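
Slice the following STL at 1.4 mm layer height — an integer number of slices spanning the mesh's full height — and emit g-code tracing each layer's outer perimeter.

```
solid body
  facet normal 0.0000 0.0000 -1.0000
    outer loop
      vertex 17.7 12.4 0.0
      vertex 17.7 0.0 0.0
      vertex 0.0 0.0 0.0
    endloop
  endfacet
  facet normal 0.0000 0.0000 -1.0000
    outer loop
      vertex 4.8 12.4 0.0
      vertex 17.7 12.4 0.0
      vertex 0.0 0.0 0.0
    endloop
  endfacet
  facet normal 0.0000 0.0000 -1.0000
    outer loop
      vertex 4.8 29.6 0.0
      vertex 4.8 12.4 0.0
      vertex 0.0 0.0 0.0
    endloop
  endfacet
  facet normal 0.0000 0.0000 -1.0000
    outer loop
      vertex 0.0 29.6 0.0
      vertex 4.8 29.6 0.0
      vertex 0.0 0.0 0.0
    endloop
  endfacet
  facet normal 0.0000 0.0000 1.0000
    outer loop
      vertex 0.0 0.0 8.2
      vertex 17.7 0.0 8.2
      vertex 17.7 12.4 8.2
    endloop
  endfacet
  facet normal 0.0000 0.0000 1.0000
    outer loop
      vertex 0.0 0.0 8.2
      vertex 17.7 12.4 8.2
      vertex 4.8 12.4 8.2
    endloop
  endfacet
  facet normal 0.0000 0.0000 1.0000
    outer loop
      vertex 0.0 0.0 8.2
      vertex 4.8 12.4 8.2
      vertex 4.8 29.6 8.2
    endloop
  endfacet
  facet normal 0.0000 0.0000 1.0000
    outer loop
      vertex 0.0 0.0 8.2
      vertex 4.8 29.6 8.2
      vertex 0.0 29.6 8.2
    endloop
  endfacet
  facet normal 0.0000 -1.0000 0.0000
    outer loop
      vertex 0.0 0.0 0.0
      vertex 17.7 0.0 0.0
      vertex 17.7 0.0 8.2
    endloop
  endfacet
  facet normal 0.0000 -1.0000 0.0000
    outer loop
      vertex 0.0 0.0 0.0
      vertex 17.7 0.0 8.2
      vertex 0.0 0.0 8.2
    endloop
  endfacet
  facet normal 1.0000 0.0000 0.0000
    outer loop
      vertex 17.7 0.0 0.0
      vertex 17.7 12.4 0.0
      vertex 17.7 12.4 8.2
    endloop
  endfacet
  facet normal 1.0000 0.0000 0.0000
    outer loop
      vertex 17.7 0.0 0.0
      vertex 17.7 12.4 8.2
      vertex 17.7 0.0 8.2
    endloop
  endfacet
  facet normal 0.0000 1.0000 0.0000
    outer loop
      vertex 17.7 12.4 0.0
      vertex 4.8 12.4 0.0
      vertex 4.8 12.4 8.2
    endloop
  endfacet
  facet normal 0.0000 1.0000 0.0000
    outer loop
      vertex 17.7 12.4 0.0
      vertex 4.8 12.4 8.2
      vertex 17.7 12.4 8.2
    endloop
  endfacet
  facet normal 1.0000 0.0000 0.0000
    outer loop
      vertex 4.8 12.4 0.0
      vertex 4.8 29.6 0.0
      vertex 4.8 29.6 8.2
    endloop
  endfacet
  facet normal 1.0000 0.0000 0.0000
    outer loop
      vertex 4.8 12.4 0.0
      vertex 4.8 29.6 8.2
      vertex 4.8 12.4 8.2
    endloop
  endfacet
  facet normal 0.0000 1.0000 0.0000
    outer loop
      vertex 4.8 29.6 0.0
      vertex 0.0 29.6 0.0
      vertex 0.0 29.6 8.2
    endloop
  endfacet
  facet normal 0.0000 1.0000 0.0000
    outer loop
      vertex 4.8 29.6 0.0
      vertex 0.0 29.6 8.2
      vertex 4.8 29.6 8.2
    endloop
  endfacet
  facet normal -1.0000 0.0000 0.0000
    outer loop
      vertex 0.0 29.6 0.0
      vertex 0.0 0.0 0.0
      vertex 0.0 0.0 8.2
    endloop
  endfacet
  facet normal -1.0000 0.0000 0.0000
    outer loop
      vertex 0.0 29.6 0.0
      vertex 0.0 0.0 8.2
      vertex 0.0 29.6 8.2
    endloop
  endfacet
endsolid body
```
; perimeter-only toolpath
G21 ; units = mm
G90 ; absolute positioning
G28 ; home
; layer 1
G0 Z1.4
G0 X0.0 Y0.0
G1 X17.7 Y0.0
G1 X17.7 Y12.4
G1 X4.8 Y12.4
G1 X4.8 Y29.6
G1 X0.0 Y29.6
G1 X0.0 Y0.0
; layer 2
G0 Z2.7
G0 X0.0 Y0.0
G1 X17.7 Y0.0
G1 X17.7 Y12.4
G1 X4.8 Y12.4
G1 X4.8 Y29.6
G1 X0.0 Y29.6
G1 X0.0 Y0.0
; layer 3
G0 Z4.1
G0 X0.0 Y0.0
G1 X17.7 Y0.0
G1 X17.7 Y12.4
G1 X4.8 Y12.4
G1 X4.8 Y29.6
G1 X0.0 Y29.6
G1 X0.0 Y0.0
; layer 4
G0 Z5.5
G0 X0.0 Y0.0
G1 X17.7 Y0.0
G1 X17.7 Y12.4
G1 X4.8 Y12.4
G1 X4.8 Y29.6
G1 X0.0 Y29.6
G1 X0.0 Y0.0
; layer 5
G0 Z6.8
G0 X0.0 Y0.0
G1 X17.7 Y0.0
G1 X17.7 Y12.4
G1 X4.8 Y12.4
G1 X4.8 Y29.6
G1 X0.0 Y29.6
G1 X0.0 Y0.0
; layer 6
G0 Z8.2
G0 X0.0 Y0.0
G1 X17.7 Y0.0
G1 X17.7 Y12.4
G1 X4.8 Y12.4
G1 X4.8 Y29.6
G1 X0.0 Y29.6
G1 X0.0 Y0.0
M2 ; end

The solid is an L-shaped prism: outer 17.7 × 29.6 mm, arm thicknesses ≈ 12.4 mm (horizontal) and 4.8 mm (vertical), extruded 8.2 mm in z. Slicing at Δz = 1.4 mm — 6 equal slices spanning the solid's height, so layer i sits at z = i·h/6 — gives 6 non-empty perimeters. Each is a 6-segment closed polygon; G0 lifts to the layer z and rapids to the start vertex, then G1 traces the edges.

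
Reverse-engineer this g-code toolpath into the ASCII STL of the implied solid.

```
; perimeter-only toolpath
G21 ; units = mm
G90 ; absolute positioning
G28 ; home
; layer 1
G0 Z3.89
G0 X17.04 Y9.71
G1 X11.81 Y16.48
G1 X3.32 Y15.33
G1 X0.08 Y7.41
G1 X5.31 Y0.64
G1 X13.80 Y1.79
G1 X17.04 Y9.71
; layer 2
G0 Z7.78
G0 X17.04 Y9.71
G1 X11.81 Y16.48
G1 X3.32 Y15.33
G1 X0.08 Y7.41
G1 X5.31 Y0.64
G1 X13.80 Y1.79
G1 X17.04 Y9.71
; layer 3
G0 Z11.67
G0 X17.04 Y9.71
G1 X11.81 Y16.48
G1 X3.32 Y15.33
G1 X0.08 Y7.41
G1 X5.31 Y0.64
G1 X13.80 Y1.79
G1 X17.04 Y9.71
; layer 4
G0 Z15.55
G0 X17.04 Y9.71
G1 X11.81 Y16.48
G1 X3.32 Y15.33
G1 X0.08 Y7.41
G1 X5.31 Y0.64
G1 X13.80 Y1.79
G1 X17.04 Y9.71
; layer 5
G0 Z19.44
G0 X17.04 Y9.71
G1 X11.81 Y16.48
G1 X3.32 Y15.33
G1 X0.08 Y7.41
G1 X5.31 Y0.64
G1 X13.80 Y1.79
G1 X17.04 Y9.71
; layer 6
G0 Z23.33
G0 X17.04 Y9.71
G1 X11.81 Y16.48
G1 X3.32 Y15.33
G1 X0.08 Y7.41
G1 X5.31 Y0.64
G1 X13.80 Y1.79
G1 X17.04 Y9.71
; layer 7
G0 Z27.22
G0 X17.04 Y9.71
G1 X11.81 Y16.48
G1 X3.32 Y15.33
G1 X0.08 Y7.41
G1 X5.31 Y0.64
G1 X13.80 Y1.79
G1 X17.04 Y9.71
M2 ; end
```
solid part
  facet normal 0.0000 0.0000 -1.0000
    outer loop
      vertex 3.32 15.33 0.00
      vertex 11.81 16.48 0.00
      vertex 17.04 9.71 0.00
    endloop
  endfacet
  facet normal 0.0000 0.0000 -1.0000
    outer loop
      vertex 0.08 7.41 0.00
      vertex 3.32 15.33 0.00
      vertex 17.04 9.71 0.00
    endloop
  endfacet
  facet normal 0.0000 0.0000 -1.0000
    outer loop
      vertex 5.31 0.64 0.00
      vertex 0.08 7.41 0.00
      vertex 17.04 9.71 0.00
    endloop
  endfacet
  facet normal 0.0000 0.0000 -1.0000
    outer loop
      vertex 13.80 1.79 0.00
      vertex 5.31 0.64 0.00
      vertex 17.04 9.71 0.00
    endloop
  endfacet
  facet normal 0.0000 0.0000 1.0000
    outer loop
      vertex 17.04 9.71 27.22
      vertex 11.81 16.48 27.22
      vertex 3.32 15.33 27.22
    endloop
  endfacet
  facet normal 0.0000 0.0000 1.0000
    outer loop
      vertex 17.04 9.71 27.22
      vertex 3.32 15.33 27.22
      vertex 0.08 7.41 27.22
    endloop
  endfacet
  facet normal 0.0000 0.0000 1.0000
    outer loop
      vertex 17.04 9.71 27.22
      vertex 0.08 7.41 27.22
      vertex 5.31 0.64 27.22
    endloop
  endfacet
  facet normal 0.0000 0.0000 1.0000
    outer loop
      vertex 17.04 9.71 27.22
      vertex 5.31 0.64 27.22
      vertex 13.80 1.79 27.22
    endloop
  endfacet
  facet normal 0.7914 0.6113 0.0000
    outer loop
      vertex 17.04 9.71 0.00
      vertex 11.81 16.48 0.00
      vertex 11.81 16.48 27.22
    endloop
  endfacet
  facet normal 0.7914 0.6113 0.0000
    outer loop
      vertex 17.04 9.71 0.00
      vertex 11.81 16.48 27.22
      vertex 17.04 9.71 27.22
    endloop
  endfacet
  facet normal -0.1342 0.9910 0.0000
    outer loop
      vertex 11.81 16.48 0.00
      vertex 3.32 15.33 0.00
      vertex 3.32 15.33 27.22
    endloop
  endfacet
  facet normal -0.1342 0.9910 0.0000
    outer loop
      vertex 11.81 16.48 0.00
      vertex 3.32 15.33 27.22
      vertex 11.81 16.48 27.22
    endloop
  endfacet
  facet normal -0.9255 0.3786 0.0000
    outer loop
      vertex 3.32 15.33 0.00
      vertex 0.08 7.41 0.00
      vertex 0.08 7.41 27.22
    endloop
  endfacet
  facet normal -0.9255 0.3786 0.0000
    outer loop
      vertex 3.32 15.33 0.00
      vertex 0.08 7.41 27.22
      vertex 3.32 15.33 27.22
    endloop
  endfacet
  facet normal -0.7914 -0.6113 0.0000
    outer loop
      vertex 0.08 7.41 0.00
      vertex 5.31 0.64 0.00
      vertex 5.31 0.64 27.22
    endloop
  endfacet
  facet normal -0.7914 -0.6113 0.0000
    outer loop
      vertex 0.08 7.41 0.00
      vertex 5.31 0.64 27.22
      vertex 0.08 7.41 27.22
    endloop
  endfacet
  facet normal 0.1342 -0.9910 0.0000
    outer loop
      vertex 5.31 0.64 0.00
      vertex 13.80 1.79 0.00
      vertex 13.80 1.79 27.22
    endloop
  endfacet
  facet normal 0.1342 -0.9910 0.0000
    outer loop
      vertex 5.31 0.64 0.00
      vertex 13.80 1.79 27.22
      vertex 5.31 0.64 27.22
    endloop
  endfacet
  facet normal 0.9255 -0.3786 0.0000
    outer loop
      vertex 13.80 1.79 0.00
      vertex 17.04 9.71 0.00
      vertex 17.04 9.71 27.22
    endloop
  endfacet
  facet normal 0.9255 -0.3786 0.0000
    outer loop
      vertex 13.80 1.79 0.00
      vertex 17.04 9.71 27.22
      vertex 13.80 1.79 27.22
    endloop
  endfacet
endsolid part

The G0 Z moves step by Δz≈3.89 mm. Every layer's G1 loop is the same polygon, so the solid is a straight extrusion of it from z=0 to z≈27.2. Closing with flat bottom and top caps and triangulating gives 20 facets — a regular 6-sided prism (a cylinder approximated with 6 flat sides), circumscribed radius ≈ 8.56 mm, height ≈ 27.2 mm.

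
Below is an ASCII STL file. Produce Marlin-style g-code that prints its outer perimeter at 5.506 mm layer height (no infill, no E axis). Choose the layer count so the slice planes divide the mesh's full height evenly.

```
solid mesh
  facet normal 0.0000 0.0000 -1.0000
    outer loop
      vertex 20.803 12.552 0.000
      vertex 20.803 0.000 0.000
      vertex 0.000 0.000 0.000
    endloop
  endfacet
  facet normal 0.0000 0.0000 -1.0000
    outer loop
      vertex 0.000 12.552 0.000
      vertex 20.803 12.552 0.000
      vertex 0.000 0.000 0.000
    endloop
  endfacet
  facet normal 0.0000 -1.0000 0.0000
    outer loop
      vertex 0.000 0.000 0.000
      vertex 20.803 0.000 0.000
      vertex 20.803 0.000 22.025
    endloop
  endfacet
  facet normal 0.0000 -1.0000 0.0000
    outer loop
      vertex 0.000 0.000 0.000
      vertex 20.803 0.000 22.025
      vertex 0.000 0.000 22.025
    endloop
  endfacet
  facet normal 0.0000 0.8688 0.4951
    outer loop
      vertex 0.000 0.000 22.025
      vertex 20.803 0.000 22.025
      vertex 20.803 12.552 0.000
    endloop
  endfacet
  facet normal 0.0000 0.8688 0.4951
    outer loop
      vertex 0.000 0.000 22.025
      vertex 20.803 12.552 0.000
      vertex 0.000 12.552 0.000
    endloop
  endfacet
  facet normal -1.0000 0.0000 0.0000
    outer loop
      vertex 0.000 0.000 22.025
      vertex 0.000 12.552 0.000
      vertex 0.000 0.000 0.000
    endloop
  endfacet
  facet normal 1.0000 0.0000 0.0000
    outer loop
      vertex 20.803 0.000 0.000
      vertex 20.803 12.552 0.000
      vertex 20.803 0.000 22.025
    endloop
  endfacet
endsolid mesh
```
; perimeter-only toolpath
G21 ; units = mm
G90 ; absolute positioning
G28 ; home
; layer 1
G0 Z5.506
G0 X0.000 Y0.000
G1 X20.803 Y0.000
G1 X20.803 Y9.414
G1 X0.000 Y9.414
G1 X0.000 Y0.000
; layer 2
G0 Z11.012
G0 X0.000 Y0.000
G1 X20.803 Y0.000
G1 X20.803 Y6.276
G1 X0.000 Y6.276
G1 X0.000 Y0.000
; layer 3
G0 Z16.519
G0 X0.000 Y0.000
G1 X20.803 Y0.000
G1 X20.803 Y3.138
G1 X0.000 Y3.138
G1 X0.000 Y0.000
M2 ; end

The solid is a wedge (ramp): 20.8 × 12.6 mm base, rising to 22 mm along the y=0 edge and sloping linearly to z=0 at y=12.6. Slicing at Δz = 5.506 mm — 4 equal slices spanning the solid's height, so layer i sits at z = i·h/4 — gives 3 non-empty perimeters. Each is a 4-segment closed polygon; G0 lifts to the layer z and rapids to the start vertex, then G1 traces the edges. The cross-section shrinks linearly with z (the slice at the apex is degenerate and omitted).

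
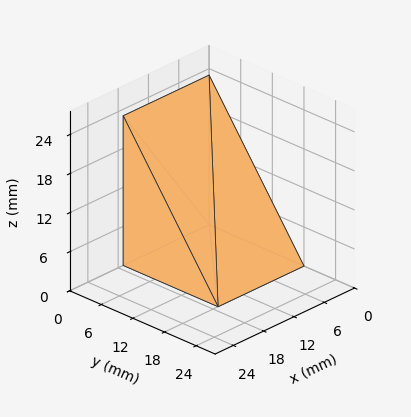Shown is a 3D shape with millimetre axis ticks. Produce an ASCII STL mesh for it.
Reading the render: the shape is a wedge (ramp): 17 × 18 mm base, rising to 23 mm along the y=0 edge and sloping linearly to z=0 at y=18 (dimensions read to the nearest mm from the axis ticks). For the STL, each face is triangulated and given an outward normal.

solid part
  facet normal 0.0000 0.0000 -1.0000
    outer loop
      vertex 17.0 18.0 0.0
      vertex 17.0 0.0 0.0
      vertex 0.0 0.0 0.0
    endloop
  endfacet
  facet normal 0.0000 0.0000 -1.0000
    outer loop
      vertex 0.0 18.0 0.0
      vertex 17.0 18.0 0.0
      vertex 0.0 0.0 0.0
    endloop
  endfacet
  facet normal 0.0000 -1.0000 0.0000
    outer loop
      vertex 0.0 0.0 0.0
      vertex 17.0 0.0 0.0
      vertex 17.0 0.0 23.0
    endloop
  endfacet
  facet normal 0.0000 -1.0000 0.0000
    outer loop
      vertex 0.0 0.0 0.0
      vertex 17.0 0.0 23.0
      vertex 0.0 0.0 23.0
    endloop
  endfacet
  facet normal 0.0000 0.7875 0.6163
    outer loop
      vertex 0.0 0.0 23.0
      vertex 17.0 0.0 23.0
      vertex 17.0 18.0 0.0
    endloop
  endfacet
  facet normal 0.0000 0.7875 0.6163
    outer loop
      vertex 0.0 0.0 23.0
      vertex 17.0 18.0 0.0
      vertex 0.0 18.0 0.0
    endloop
  endfacet
  facet normal -1.0000 0.0000 0.0000
    outer loop
      vertex 0.0 0.0 23.0
      vertex 0.0 18.0 0.0
      vertex 0.0 0.0 0.0
    endloop
  endfacet
  facet normal 1.0000 0.0000 0.0000
    outer loop
      vertex 17.0 0.0 0.0
      vertex 17.0 18.0 0.0
      vertex 17.0 0.0 23.0
    endloop
  endfacet
endsolid part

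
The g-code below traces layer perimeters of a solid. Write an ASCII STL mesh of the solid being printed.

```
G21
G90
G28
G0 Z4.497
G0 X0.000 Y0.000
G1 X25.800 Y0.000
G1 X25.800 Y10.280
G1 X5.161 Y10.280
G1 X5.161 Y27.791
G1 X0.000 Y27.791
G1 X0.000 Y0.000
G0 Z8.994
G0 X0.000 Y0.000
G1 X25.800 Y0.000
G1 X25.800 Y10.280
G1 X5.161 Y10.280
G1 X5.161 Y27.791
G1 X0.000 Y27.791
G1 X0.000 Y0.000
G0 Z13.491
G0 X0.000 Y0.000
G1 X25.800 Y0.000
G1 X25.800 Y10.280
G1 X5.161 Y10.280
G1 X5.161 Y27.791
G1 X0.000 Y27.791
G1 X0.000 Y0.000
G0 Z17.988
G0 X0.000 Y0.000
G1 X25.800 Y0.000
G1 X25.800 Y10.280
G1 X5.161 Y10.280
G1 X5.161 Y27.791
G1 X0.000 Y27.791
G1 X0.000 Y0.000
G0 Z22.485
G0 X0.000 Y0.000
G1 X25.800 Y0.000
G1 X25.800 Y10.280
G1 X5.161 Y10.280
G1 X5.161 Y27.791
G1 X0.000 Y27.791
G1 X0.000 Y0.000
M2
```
solid part
  facet normal 0.0000 0.0000 -1.0000
    outer loop
      vertex 25.800 10.280 0.000
      vertex 25.800 0.000 0.000
      vertex 0.000 0.000 0.000
    endloop
  endfacet
  facet normal 0.0000 0.0000 -1.0000
    outer loop
      vertex 5.161 10.280 0.000
      vertex 25.800 10.280 0.000
      vertex 0.000 0.000 0.000
    endloop
  endfacet
  facet normal 0.0000 0.0000 -1.0000
    outer loop
      vertex 5.161 27.791 0.000
      vertex 5.161 10.280 0.000
      vertex 0.000 0.000 0.000
    endloop
  endfacet
  facet normal 0.0000 0.0000 -1.0000
    outer loop
      vertex 0.000 27.791 0.000
      vertex 5.161 27.791 0.000
      vertex 0.000 0.000 0.000
    endloop
  endfacet
  facet normal 0.0000 0.0000 1.0000
    outer loop
      vertex 0.000 0.000 22.485
      vertex 25.800 0.000 22.485
      vertex 25.800 10.280 22.485
    endloop
  endfacet
  facet normal 0.0000 0.0000 1.0000
    outer loop
      vertex 0.000 0.000 22.485
      vertex 25.800 10.280 22.485
      vertex 5.161 10.280 22.485
    endloop
  endfacet
  facet normal 0.0000 0.0000 1.0000
    outer loop
      vertex 0.000 0.000 22.485
      vertex 5.161 10.280 22.485
      vertex 5.161 27.791 22.485
    endloop
  endfacet
  facet normal 0.0000 0.0000 1.0000
    outer loop
      vertex 0.000 0.000 22.485
      vertex 5.161 27.791 22.485
      vertex 0.000 27.791 22.485
    endloop
  endfacet
  facet normal 0.0000 -1.0000 0.0000
    outer loop
      vertex 0.000 0.000 0.000
      vertex 25.800 0.000 0.000
      vertex 25.800 0.000 22.485
    endloop
  endfacet
  facet normal 0.0000 -1.0000 0.0000
    outer loop
      vertex 0.000 0.000 0.000
      vertex 25.800 0.000 22.485
      vertex 0.000 0.000 22.485
    endloop
  endfacet
  facet normal 1.0000 0.0000 0.0000
    outer loop
      vertex 25.800 0.000 0.000
      vertex 25.800 10.280 0.000
      vertex 25.800 10.280 22.485
    endloop
  endfacet
  facet normal 1.0000 0.0000 0.0000
    outer loop
      vertex 25.800 0.000 0.000
      vertex 25.800 10.280 22.485
      vertex 25.800 0.000 22.485
    endloop
  endfacet
  facet normal 0.0000 1.0000 0.0000
    outer loop
      vertex 25.800 10.280 0.000
      vertex 5.161 10.280 0.000
      vertex 5.161 10.280 22.485
    endloop
  endfacet
  facet normal 0.0000 1.0000 0.0000
    outer loop
      vertex 25.800 10.280 0.000
      vertex 5.161 10.280 22.485
      vertex 25.800 10.280 22.485
    endloop
  endfacet
  facet normal 1.0000 0.0000 0.0000
    outer loop
      vertex 5.161 10.280 0.000
      vertex 5.161 27.791 0.000
      vertex 5.161 27.791 22.485
    endloop
  endfacet
  facet normal 1.0000 0.0000 0.0000
    outer loop
      vertex 5.161 10.280 0.000
      vertex 5.161 27.791 22.485
      vertex 5.161 10.280 22.485
    endloop
  endfacet
  facet normal 0.0000 1.0000 0.0000
    outer loop
      vertex 5.161 27.791 0.000
      vertex 0.000 27.791 0.000
      vertex 0.000 27.791 22.485
    endloop
  endfacet
  facet normal 0.0000 1.0000 0.0000
    outer loop
      vertex 5.161 27.791 0.000
      vertex 0.000 27.791 22.485
      vertex 5.161 27.791 22.485
    endloop
  endfacet
  facet normal -1.0000 0.0000 0.0000
    outer loop
      vertex 0.000 27.791 0.000
      vertex 0.000 0.000 0.000
      vertex 0.000 0.000 22.485
    endloop
  endfacet
  facet normal -1.0000 0.0000 0.0000
    outer loop
      vertex 0.000 27.791 0.000
      vertex 0.000 0.000 22.485
      vertex 0.000 27.791 22.485
    endloop
  endfacet
endsolid part

The G0 Z moves step by Δz≈4.497 mm. Every layer's G1 loop is the same polygon, so the solid is a straight extrusion of it from z=0 to z≈22.5. Closing with flat bottom and top caps and triangulating gives 20 facets — an L-shaped prism: outer 25.8 × 27.8 mm, arm thicknesses ≈ 10.3 mm (horizontal) and 5.16 mm (vertical), extruded 22.5 mm in z.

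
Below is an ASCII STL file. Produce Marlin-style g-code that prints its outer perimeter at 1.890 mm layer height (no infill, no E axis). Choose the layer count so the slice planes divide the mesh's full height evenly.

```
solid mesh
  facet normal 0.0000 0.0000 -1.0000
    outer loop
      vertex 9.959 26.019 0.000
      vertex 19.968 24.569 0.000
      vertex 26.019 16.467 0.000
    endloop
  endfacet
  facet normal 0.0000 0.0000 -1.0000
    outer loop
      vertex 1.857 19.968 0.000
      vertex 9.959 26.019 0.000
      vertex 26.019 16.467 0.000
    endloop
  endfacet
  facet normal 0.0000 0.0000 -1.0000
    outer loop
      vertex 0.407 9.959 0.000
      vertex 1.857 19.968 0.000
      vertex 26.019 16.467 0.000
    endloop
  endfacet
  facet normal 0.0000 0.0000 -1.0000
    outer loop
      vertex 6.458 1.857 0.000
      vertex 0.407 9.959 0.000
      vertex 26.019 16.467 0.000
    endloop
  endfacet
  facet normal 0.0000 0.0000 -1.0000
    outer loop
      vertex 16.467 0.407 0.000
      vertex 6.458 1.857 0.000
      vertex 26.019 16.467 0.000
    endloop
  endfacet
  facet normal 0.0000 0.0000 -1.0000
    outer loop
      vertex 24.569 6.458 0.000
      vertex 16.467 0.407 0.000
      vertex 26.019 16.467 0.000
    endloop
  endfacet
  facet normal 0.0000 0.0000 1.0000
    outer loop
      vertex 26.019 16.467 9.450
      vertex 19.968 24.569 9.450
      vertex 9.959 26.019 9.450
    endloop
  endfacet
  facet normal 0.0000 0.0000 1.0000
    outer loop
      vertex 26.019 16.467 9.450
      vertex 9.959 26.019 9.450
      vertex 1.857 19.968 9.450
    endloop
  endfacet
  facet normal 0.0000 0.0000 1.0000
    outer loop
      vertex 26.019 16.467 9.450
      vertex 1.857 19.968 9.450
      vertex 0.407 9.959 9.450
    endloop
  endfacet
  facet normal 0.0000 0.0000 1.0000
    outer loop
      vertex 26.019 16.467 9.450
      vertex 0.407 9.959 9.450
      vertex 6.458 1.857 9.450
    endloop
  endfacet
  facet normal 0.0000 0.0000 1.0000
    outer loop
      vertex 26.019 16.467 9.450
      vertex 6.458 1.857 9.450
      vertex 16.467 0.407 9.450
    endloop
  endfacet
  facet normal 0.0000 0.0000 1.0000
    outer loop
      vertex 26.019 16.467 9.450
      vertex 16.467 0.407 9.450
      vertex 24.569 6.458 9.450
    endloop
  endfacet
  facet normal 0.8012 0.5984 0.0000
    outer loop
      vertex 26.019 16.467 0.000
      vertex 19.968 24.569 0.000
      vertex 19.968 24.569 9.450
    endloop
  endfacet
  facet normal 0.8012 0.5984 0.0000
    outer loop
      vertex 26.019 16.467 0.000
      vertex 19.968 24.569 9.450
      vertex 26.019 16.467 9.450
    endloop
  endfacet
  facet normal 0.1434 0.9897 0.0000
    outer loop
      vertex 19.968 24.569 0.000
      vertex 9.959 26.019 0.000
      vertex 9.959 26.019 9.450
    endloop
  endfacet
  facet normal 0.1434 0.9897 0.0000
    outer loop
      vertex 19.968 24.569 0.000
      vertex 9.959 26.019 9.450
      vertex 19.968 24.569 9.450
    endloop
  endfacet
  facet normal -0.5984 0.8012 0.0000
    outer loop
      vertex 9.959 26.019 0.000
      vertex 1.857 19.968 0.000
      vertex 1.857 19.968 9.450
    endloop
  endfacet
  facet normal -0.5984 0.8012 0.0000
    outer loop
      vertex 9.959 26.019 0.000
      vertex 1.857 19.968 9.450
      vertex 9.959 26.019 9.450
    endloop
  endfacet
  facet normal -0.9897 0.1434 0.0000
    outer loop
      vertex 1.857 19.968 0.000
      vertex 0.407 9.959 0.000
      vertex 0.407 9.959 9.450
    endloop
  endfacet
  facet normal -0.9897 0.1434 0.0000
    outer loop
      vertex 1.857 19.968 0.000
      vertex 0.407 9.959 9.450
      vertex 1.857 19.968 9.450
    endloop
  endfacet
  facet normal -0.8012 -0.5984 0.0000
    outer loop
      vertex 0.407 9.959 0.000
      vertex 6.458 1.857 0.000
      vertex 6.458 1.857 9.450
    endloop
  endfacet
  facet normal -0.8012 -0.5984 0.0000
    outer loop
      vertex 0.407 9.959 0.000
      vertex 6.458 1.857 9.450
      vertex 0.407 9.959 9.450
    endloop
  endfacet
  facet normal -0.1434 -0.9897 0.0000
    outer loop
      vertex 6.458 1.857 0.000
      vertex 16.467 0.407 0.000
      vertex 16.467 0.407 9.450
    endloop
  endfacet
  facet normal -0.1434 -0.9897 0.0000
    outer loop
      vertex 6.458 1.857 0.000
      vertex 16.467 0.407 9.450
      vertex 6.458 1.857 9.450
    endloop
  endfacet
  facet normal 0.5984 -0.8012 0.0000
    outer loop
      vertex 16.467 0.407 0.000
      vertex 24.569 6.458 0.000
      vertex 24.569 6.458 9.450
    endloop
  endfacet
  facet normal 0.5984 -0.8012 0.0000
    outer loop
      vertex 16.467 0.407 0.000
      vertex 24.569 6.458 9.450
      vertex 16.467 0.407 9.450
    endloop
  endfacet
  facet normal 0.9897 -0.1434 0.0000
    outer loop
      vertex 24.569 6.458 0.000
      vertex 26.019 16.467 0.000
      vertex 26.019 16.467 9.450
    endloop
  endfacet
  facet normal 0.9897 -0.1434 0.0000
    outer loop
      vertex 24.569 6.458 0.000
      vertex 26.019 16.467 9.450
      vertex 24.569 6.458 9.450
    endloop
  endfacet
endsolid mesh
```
; perimeter-only toolpath
G21 ; units = mm
G90 ; absolute positioning
G28 ; home
; layer 1
G0 Z1.890
G0 X26.019 Y16.467
G1 X19.968 Y24.569
G1 X9.959 Y26.019
G1 X1.857 Y19.968
G1 X0.407 Y9.959
G1 X6.458 Y1.857
G1 X16.467 Y0.407
G1 X24.569 Y6.458
G1 X26.019 Y16.467
; layer 2
G0 Z3.780
G0 X26.019 Y16.467
G1 X19.968 Y24.569
G1 X9.959 Y26.019
G1 X1.857 Y19.968
G1 X0.407 Y9.959
G1 X6.458 Y1.857
G1 X16.467 Y0.407
G1 X24.569 Y6.458
G1 X26.019 Y16.467
; layer 3
G0 Z5.670
G0 X26.019 Y16.467
G1 X19.968 Y24.569
G1 X9.959 Y26.019
G1 X1.857 Y19.968
G1 X0.407 Y9.959
G1 X6.458 Y1.857
G1 X16.467 Y0.407
G1 X24.569 Y6.458
G1 X26.019 Y16.467
; layer 4
G0 Z7.560
G0 X26.019 Y16.467
G1 X19.968 Y24.569
G1 X9.959 Y26.019
G1 X1.857 Y19.968
G1 X0.407 Y9.959
G1 X6.458 Y1.857
G1 X16.467 Y0.407
G1 X24.569 Y6.458
G1 X26.019 Y16.467
; layer 5
G0 Z9.450
G0 X26.019 Y16.467
G1 X19.968 Y24.569
G1 X9.959 Y26.019
G1 X1.857 Y19.968
G1 X0.407 Y9.959
G1 X6.458 Y1.857
G1 X16.467 Y0.407
G1 X24.569 Y6.458
G1 X26.019 Y16.467
M2 ; end

The solid is a regular 8-sided prism (a cylinder approximated with 8 flat sides), circumscribed radius ≈ 13.2 mm, height ≈ 9.45 mm. Slicing at Δz = 1.890 mm — 5 equal slices spanning the solid's height, so layer i sits at z = i·h/5 — gives 5 non-empty perimeters. Each is a 8-segment closed polygon; G0 lifts to the layer z and rapids to the start vertex, then G1 traces the edges.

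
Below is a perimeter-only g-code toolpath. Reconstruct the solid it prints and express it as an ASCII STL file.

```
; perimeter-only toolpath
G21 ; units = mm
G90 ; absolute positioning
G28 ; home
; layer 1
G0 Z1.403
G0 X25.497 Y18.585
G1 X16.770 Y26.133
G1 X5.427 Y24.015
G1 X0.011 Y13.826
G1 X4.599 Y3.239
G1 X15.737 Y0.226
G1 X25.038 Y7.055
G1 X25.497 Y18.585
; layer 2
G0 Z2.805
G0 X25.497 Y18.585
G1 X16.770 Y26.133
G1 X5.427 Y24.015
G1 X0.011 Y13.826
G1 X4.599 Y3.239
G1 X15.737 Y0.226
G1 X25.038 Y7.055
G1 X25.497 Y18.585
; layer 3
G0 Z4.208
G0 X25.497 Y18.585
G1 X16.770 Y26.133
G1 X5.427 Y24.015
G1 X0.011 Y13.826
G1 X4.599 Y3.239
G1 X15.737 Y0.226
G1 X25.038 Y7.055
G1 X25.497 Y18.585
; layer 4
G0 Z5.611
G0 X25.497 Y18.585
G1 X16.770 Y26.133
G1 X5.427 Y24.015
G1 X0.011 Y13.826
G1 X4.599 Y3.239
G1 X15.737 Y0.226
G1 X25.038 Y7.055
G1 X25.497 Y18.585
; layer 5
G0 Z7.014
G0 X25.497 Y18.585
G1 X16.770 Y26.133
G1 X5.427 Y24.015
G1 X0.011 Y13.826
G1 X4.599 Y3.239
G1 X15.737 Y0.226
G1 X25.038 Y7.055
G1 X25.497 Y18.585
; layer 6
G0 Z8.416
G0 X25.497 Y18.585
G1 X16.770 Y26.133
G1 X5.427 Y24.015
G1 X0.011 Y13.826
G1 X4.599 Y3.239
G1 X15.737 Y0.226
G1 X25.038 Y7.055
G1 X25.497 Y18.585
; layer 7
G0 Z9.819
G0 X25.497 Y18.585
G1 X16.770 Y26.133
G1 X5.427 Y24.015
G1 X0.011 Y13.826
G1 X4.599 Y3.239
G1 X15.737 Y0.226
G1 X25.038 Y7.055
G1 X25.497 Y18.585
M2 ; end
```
solid part
  facet normal 0.0000 0.0000 -1.0000
    outer loop
      vertex 5.427 24.015 0.000
      vertex 16.770 26.133 0.000
      vertex 25.497 18.585 0.000
    endloop
  endfacet
  facet normal 0.0000 0.0000 -1.0000
    outer loop
      vertex 0.011 13.826 0.000
      vertex 5.427 24.015 0.000
      vertex 25.497 18.585 0.000
    endloop
  endfacet
  facet normal 0.0000 0.0000 -1.0000
    outer loop
      vertex 4.599 3.239 0.000
      vertex 0.011 13.826 0.000
      vertex 25.497 18.585 0.000
    endloop
  endfacet
  facet normal 0.0000 0.0000 -1.0000
    outer loop
      vertex 15.737 0.226 0.000
      vertex 4.599 3.239 0.000
      vertex 25.497 18.585 0.000
    endloop
  endfacet
  facet normal 0.0000 0.0000 -1.0000
    outer loop
      vertex 25.038 7.055 0.000
      vertex 15.737 0.226 0.000
      vertex 25.497 18.585 0.000
    endloop
  endfacet
  facet normal 0.0000 0.0000 1.0000
    outer loop
      vertex 25.497 18.585 9.819
      vertex 16.770 26.133 9.819
      vertex 5.427 24.015 9.819
    endloop
  endfacet
  facet normal 0.0000 0.0000 1.0000
    outer loop
      vertex 25.497 18.585 9.819
      vertex 5.427 24.015 9.819
      vertex 0.011 13.826 9.819
    endloop
  endfacet
  facet normal 0.0000 0.0000 1.0000
    outer loop
      vertex 25.497 18.585 9.819
      vertex 0.011 13.826 9.819
      vertex 4.599 3.239 9.819
    endloop
  endfacet
  facet normal 0.0000 0.0000 1.0000
    outer loop
      vertex 25.497 18.585 9.819
      vertex 4.599 3.239 9.819
      vertex 15.737 0.226 9.819
    endloop
  endfacet
  facet normal 0.0000 0.0000 1.0000
    outer loop
      vertex 25.497 18.585 9.819
      vertex 15.737 0.226 9.819
      vertex 25.038 7.055 9.819
    endloop
  endfacet
  facet normal 0.6542 0.7563 0.0000
    outer loop
      vertex 25.497 18.585 0.000
      vertex 16.770 26.133 0.000
      vertex 16.770 26.133 9.819
    endloop
  endfacet
  facet normal 0.6542 0.7563 0.0000
    outer loop
      vertex 25.497 18.585 0.000
      vertex 16.770 26.133 9.819
      vertex 25.497 18.585 9.819
    endloop
  endfacet
  facet normal -0.1836 0.9830 0.0000
    outer loop
      vertex 16.770 26.133 0.000
      vertex 5.427 24.015 0.000
      vertex 5.427 24.015 9.819
    endloop
  endfacet
  facet normal -0.1836 0.9830 0.0000
    outer loop
      vertex 16.770 26.133 0.000
      vertex 5.427 24.015 9.819
      vertex 16.770 26.133 9.819
    endloop
  endfacet
  facet normal -0.8830 0.4694 0.0000
    outer loop
      vertex 5.427 24.015 0.000
      vertex 0.011 13.826 0.000
      vertex 0.011 13.826 9.819
    endloop
  endfacet
  facet normal -0.8830 0.4694 0.0000
    outer loop
      vertex 5.427 24.015 0.000
      vertex 0.011 13.826 9.819
      vertex 5.427 24.015 9.819
    endloop
  endfacet
  facet normal -0.9175 -0.3976 0.0000
    outer loop
      vertex 0.011 13.826 0.000
      vertex 4.599 3.239 0.000
      vertex 4.599 3.239 9.819
    endloop
  endfacet
  facet normal -0.9175 -0.3976 0.0000
    outer loop
      vertex 0.011 13.826 0.000
      vertex 4.599 3.239 9.819
      vertex 0.011 13.826 9.819
    endloop
  endfacet
  facet normal -0.2611 -0.9653 0.0000
    outer loop
      vertex 4.599 3.239 0.000
      vertex 15.737 0.226 0.000
      vertex 15.737 0.226 9.819
    endloop
  endfacet
  facet normal -0.2611 -0.9653 0.0000
    outer loop
      vertex 4.599 3.239 0.000
      vertex 15.737 0.226 9.819
      vertex 4.599 3.239 9.819
    endloop
  endfacet
  facet normal 0.5918 -0.8061 0.0000
    outer loop
      vertex 15.737 0.226 0.000
      vertex 25.038 7.055 0.000
      vertex 25.038 7.055 9.819
    endloop
  endfacet
  facet normal 0.5918 -0.8061 0.0000
    outer loop
      vertex 15.737 0.226 0.000
      vertex 25.038 7.055 9.819
      vertex 15.737 0.226 9.819
    endloop
  endfacet
  facet normal 0.9992 -0.0398 0.0000
    outer loop
      vertex 25.038 7.055 0.000
      vertex 25.497 18.585 0.000
      vertex 25.497 18.585 9.819
    endloop
  endfacet
  facet normal 0.9992 -0.0398 0.0000
    outer loop
      vertex 25.038 7.055 0.000
      vertex 25.497 18.585 9.819
      vertex 25.038 7.055 9.819
    endloop
  endfacet
endsolid part

The G0 Z moves step by Δz≈1.403 mm. Every layer's G1 loop is the same polygon, so the solid is a straight extrusion of it from z=0 to z≈9.82. Closing with flat bottom and top caps and triangulating gives 24 facets — a regular 7-sided prism (a cylinder approximated with 7 flat sides), circumscribed radius ≈ 13.3 mm, height ≈ 9.82 mm.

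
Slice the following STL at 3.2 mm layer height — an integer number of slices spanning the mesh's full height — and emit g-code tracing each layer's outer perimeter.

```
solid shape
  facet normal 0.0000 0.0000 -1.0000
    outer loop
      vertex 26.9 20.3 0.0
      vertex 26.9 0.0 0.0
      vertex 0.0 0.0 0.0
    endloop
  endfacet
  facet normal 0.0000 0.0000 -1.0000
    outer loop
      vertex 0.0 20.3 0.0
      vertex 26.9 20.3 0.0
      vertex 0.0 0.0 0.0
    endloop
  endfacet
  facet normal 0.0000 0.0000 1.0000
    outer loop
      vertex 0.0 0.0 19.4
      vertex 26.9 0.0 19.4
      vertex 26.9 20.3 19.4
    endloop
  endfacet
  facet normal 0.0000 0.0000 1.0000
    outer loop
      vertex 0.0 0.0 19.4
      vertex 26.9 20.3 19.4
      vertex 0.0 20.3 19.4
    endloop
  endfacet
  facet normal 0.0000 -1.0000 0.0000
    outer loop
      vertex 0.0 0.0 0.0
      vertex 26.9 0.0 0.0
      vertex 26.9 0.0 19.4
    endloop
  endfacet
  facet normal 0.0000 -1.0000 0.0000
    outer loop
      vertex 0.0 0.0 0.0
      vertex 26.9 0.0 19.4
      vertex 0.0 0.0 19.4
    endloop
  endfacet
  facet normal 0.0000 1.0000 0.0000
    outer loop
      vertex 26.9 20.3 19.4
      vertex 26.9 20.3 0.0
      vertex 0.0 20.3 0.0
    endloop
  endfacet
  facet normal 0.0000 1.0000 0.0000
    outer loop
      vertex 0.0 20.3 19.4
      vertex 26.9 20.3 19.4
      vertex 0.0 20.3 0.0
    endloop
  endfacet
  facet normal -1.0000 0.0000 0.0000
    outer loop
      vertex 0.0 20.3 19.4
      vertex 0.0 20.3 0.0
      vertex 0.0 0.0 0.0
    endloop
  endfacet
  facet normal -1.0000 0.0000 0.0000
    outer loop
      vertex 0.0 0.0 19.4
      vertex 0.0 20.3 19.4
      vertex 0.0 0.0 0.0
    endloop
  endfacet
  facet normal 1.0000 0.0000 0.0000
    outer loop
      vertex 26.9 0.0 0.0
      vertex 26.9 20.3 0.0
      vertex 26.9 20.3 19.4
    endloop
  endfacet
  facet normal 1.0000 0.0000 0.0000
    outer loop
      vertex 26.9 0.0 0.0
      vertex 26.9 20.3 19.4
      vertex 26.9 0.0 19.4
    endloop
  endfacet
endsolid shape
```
; perimeter-only toolpath
G21 ; units = mm
G90 ; absolute positioning
G28 ; home
; layer 1
G0 Z3.2
G0 X0.0 Y0.0
G1 X26.9 Y0.0
G1 X26.9 Y20.3
G1 X0.0 Y20.3
G1 X0.0 Y0.0
; layer 2
G0 Z6.5
G0 X0.0 Y0.0
G1 X26.9 Y0.0
G1 X26.9 Y20.3
G1 X0.0 Y20.3
G1 X0.0 Y0.0
; layer 3
G0 Z9.7
G0 X0.0 Y0.0
G1 X26.9 Y0.0
G1 X26.9 Y20.3
G1 X0.0 Y20.3
G1 X0.0 Y0.0
; layer 4
G0 Z12.9
G0 X0.0 Y0.0
G1 X26.9 Y0.0
G1 X26.9 Y20.3
G1 X0.0 Y20.3
G1 X0.0 Y0.0
; layer 5
G0 Z16.2
G0 X0.0 Y0.0
G1 X26.9 Y0.0
G1 X26.9 Y20.3
G1 X0.0 Y20.3
G1 X0.0 Y0.0
; layer 6
G0 Z19.4
G0 X0.0 Y0.0
G1 X26.9 Y0.0
G1 X26.9 Y20.3
G1 X0.0 Y20.3
G1 X0.0 Y0.0
M2 ; end

The solid is a rectangular box, roughly 26.9 × 20.3 mm footprint and 19.4 mm tall. Slicing at Δz = 3.2 mm — 6 equal slices spanning the solid's height, so layer i sits at z = i·h/6 — gives 6 non-empty perimeters. Each is a 4-segment closed polygon; G0 lifts to the layer z and rapids to the start vertex, then G1 traces the edges.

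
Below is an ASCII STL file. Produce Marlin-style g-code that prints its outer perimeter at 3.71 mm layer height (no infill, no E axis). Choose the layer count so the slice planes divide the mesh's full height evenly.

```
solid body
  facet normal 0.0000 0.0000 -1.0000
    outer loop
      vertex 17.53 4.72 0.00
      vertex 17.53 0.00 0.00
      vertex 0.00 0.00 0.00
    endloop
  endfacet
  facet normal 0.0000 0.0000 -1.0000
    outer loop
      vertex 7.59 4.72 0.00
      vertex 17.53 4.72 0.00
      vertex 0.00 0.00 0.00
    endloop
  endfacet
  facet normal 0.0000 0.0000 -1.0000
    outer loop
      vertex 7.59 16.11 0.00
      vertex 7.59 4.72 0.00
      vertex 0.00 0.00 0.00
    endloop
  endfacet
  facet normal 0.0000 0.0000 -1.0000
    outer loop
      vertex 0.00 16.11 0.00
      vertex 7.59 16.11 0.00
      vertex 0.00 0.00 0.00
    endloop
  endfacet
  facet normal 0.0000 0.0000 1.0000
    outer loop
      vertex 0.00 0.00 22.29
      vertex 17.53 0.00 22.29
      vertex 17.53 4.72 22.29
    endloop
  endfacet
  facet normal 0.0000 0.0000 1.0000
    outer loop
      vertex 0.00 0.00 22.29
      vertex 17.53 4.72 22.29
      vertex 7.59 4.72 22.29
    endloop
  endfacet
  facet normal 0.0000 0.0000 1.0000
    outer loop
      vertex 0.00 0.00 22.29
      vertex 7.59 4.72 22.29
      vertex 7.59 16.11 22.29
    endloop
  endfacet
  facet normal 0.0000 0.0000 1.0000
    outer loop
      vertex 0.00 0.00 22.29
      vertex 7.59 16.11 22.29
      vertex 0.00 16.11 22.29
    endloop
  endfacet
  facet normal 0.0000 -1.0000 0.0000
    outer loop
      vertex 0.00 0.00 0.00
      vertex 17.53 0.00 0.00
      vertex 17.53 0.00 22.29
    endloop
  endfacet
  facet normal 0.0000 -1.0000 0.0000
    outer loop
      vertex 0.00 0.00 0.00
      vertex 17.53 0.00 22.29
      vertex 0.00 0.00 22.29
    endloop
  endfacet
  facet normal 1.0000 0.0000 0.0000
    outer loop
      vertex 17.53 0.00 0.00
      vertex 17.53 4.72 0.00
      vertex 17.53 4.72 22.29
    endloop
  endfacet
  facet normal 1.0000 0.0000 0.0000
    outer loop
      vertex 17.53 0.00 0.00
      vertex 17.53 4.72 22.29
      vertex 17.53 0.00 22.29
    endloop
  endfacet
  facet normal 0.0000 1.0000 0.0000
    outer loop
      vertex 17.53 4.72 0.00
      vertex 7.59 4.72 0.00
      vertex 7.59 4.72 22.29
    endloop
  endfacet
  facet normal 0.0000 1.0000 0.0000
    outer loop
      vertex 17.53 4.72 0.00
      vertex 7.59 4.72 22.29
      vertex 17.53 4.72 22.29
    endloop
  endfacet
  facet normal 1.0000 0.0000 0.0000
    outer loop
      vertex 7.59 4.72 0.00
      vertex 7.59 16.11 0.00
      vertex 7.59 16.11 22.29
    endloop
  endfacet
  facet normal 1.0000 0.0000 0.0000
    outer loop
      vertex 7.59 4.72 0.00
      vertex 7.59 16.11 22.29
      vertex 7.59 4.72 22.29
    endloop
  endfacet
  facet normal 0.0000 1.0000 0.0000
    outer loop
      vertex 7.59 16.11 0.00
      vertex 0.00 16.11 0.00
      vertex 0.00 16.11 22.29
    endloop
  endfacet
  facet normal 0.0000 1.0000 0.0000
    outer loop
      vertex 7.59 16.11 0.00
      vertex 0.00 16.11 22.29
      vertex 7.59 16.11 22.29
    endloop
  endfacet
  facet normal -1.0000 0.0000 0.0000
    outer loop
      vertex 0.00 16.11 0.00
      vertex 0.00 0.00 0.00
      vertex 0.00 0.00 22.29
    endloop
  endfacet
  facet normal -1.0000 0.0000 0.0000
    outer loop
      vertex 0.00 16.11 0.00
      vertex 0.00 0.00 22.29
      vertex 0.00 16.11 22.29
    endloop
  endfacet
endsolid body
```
; perimeter-only toolpath
G21 ; units = mm
G90 ; absolute positioning
G28 ; home
; layer 1
G0 Z3.71
G0 X0.00 Y0.00
G1 X17.53 Y0.00
G1 X17.53 Y4.72
G1 X7.59 Y4.72
G1 X7.59 Y16.11
G1 X0.00 Y16.11
G1 X0.00 Y0.00
; layer 2
G0 Z7.43
G0 X0.00 Y0.00
G1 X17.53 Y0.00
G1 X17.53 Y4.72
G1 X7.59 Y4.72
G1 X7.59 Y16.11
G1 X0.00 Y16.11
G1 X0.00 Y0.00
; layer 3
G0 Z11.14
G0 X0.00 Y0.00
G1 X17.53 Y0.00
G1 X17.53 Y4.72
G1 X7.59 Y4.72
G1 X7.59 Y16.11
G1 X0.00 Y16.11
G1 X0.00 Y0.00
; layer 4
G0 Z14.86
G0 X0.00 Y0.00
G1 X17.53 Y0.00
G1 X17.53 Y4.72
G1 X7.59 Y4.72
G1 X7.59 Y16.11
G1 X0.00 Y16.11
G1 X0.00 Y0.00
; layer 5
G0 Z18.57
G0 X0.00 Y0.00
G1 X17.53 Y0.00
G1 X17.53 Y4.72
G1 X7.59 Y4.72
G1 X7.59 Y16.11
G1 X0.00 Y16.11
G1 X0.00 Y0.00
; layer 6
G0 Z22.29
G0 X0.00 Y0.00
G1 X17.53 Y0.00
G1 X17.53 Y4.72
G1 X7.59 Y4.72
G1 X7.59 Y16.11
G1 X0.00 Y16.11
G1 X0.00 Y0.00
M2 ; end

The solid is an L-shaped prism: outer 17.5 × 16.1 mm, arm thicknesses ≈ 4.72 mm (horizontal) and 7.59 mm (vertical), extruded 22.3 mm in z. Slicing at Δz = 3.71 mm — 6 equal slices spanning the solid's height, so layer i sits at z = i·h/6 — gives 6 non-empty perimeters. Each is a 6-segment closed polygon; G0 lifts to the layer z and rapids to the start vertex, then G1 traces the edges.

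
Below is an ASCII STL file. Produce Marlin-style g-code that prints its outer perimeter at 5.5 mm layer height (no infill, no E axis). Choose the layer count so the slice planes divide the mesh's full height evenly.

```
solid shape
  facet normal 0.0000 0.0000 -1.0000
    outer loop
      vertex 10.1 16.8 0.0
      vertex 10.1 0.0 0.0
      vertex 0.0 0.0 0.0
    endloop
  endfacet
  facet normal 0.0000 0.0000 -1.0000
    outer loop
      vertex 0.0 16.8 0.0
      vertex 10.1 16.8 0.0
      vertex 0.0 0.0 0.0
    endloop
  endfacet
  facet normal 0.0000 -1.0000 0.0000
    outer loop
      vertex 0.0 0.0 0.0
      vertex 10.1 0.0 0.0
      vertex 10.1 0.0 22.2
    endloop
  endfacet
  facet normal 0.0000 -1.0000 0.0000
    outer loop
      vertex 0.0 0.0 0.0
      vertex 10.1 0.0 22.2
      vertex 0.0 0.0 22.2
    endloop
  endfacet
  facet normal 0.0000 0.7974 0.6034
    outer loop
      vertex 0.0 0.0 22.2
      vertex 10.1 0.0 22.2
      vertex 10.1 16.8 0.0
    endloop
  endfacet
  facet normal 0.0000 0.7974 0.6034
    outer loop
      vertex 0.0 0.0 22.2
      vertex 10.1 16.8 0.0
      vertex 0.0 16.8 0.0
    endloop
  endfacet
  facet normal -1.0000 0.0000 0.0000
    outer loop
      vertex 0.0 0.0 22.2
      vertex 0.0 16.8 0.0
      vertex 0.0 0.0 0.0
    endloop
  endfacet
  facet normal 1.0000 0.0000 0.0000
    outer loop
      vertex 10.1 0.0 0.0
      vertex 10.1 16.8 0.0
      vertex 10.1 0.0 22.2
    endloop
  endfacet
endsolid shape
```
; perimeter-only toolpath
G21 ; units = mm
G90 ; absolute positioning
G28 ; home
; layer 1
G0 Z5.5
G0 X0.0 Y0.0
G1 X10.1 Y0.0
G1 X10.1 Y12.6
G1 X0.0 Y12.6
G1 X0.0 Y0.0
; layer 2
G0 Z11.1
G0 X0.0 Y0.0
G1 X10.1 Y0.0
G1 X10.1 Y8.4
G1 X0.0 Y8.4
G1 X0.0 Y0.0
; layer 3
G0 Z16.6
G0 X0.0 Y0.0
G1 X10.1 Y0.0
G1 X10.1 Y4.2
G1 X0.0 Y4.2
G1 X0.0 Y0.0
M2 ; end

The solid is a wedge (ramp): 10.1 × 16.8 mm base, rising to 22.2 mm along the y=0 edge and sloping linearly to z=0 at y=16.8. Slicing at Δz = 5.5 mm — 4 equal slices spanning the solid's height, so layer i sits at z = i·h/4 — gives 3 non-empty perimeters. Each is a 4-segment closed polygon; G0 lifts to the layer z and rapids to the start vertex, then G1 traces the edges. The cross-section shrinks linearly with z (the slice at the apex is degenerate and omitted).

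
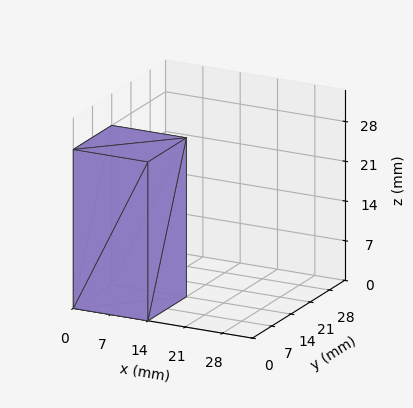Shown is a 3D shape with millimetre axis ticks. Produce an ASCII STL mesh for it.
Reading the render: the shape is a rectangular box, roughly 14 × 14 mm footprint and 28 mm tall (dimensions read to the nearest mm from the axis ticks). For the STL, each face is triangulated and given an outward normal.

solid part
  facet normal 0.0000 0.0000 -1.0000
    outer loop
      vertex 14.00 14.00 0.00
      vertex 14.00 0.00 0.00
      vertex 0.00 0.00 0.00
    endloop
  endfacet
  facet normal 0.0000 0.0000 -1.0000
    outer loop
      vertex 0.00 14.00 0.00
      vertex 14.00 14.00 0.00
      vertex 0.00 0.00 0.00
    endloop
  endfacet
  facet normal 0.0000 0.0000 1.0000
    outer loop
      vertex 0.00 0.00 28.00
      vertex 14.00 0.00 28.00
      vertex 14.00 14.00 28.00
    endloop
  endfacet
  facet normal 0.0000 0.0000 1.0000
    outer loop
      vertex 0.00 0.00 28.00
      vertex 14.00 14.00 28.00
      vertex 0.00 14.00 28.00
    endloop
  endfacet
  facet normal 0.0000 -1.0000 0.0000
    outer loop
      vertex 0.00 0.00 0.00
      vertex 14.00 0.00 0.00
      vertex 14.00 0.00 28.00
    endloop
  endfacet
  facet normal 0.0000 -1.0000 0.0000
    outer loop
      vertex 0.00 0.00 0.00
      vertex 14.00 0.00 28.00
      vertex 0.00 0.00 28.00
    endloop
  endfacet
  facet normal 0.0000 1.0000 0.0000
    outer loop
      vertex 14.00 14.00 28.00
      vertex 14.00 14.00 0.00
      vertex 0.00 14.00 0.00
    endloop
  endfacet
  facet normal 0.0000 1.0000 0.0000
    outer loop
      vertex 0.00 14.00 28.00
      vertex 14.00 14.00 28.00
      vertex 0.00 14.00 0.00
    endloop
  endfacet
  facet normal -1.0000 0.0000 0.0000
    outer loop
      vertex 0.00 14.00 28.00
      vertex 0.00 14.00 0.00
      vertex 0.00 0.00 0.00
    endloop
  endfacet
  facet normal -1.0000 0.0000 0.0000
    outer loop
      vertex 0.00 0.00 28.00
      vertex 0.00 14.00 28.00
      vertex 0.00 0.00 0.00
    endloop
  endfacet
  facet normal 1.0000 0.0000 0.0000
    outer loop
      vertex 14.00 0.00 0.00
      vertex 14.00 14.00 0.00
      vertex 14.00 14.00 28.00
    endloop
  endfacet
  facet normal 1.0000 0.0000 0.0000
    outer loop
      vertex 14.00 0.00 0.00
      vertex 14.00 14.00 28.00
      vertex 14.00 0.00 28.00
    endloop
  endfacet
endsolid part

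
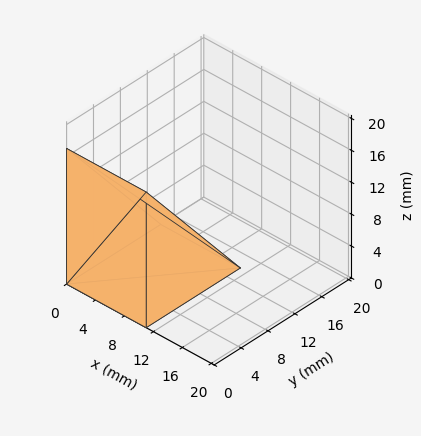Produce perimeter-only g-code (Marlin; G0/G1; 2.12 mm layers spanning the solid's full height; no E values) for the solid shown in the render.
Reading the render: the shape is a wedge (ramp): 11 × 14 mm base, rising to 17 mm along the y=0 edge and sloping linearly to z=0 at y=14 (dimensions read to the nearest mm from the axis ticks). For the g-code, the solid's height is divided into equal slices at the stated Δz and each level perimeter traced with G1 moves after a G0 lift.

; perimeter-only toolpath
G21 ; units = mm
G90 ; absolute positioning
G28 ; home
; layer 1
G0 Z2.12
G0 X0.00 Y0.00
G1 X11.00 Y0.00
G1 X11.00 Y12.25
G1 X0.00 Y12.25
G1 X0.00 Y0.00
; layer 2
G0 Z4.25
G0 X0.00 Y0.00
G1 X11.00 Y0.00
G1 X11.00 Y10.50
G1 X0.00 Y10.50
G1 X0.00 Y0.00
; layer 3
G0 Z6.38
G0 X0.00 Y0.00
G1 X11.00 Y0.00
G1 X11.00 Y8.75
G1 X0.00 Y8.75
G1 X0.00 Y0.00
; layer 4
G0 Z8.50
G0 X0.00 Y0.00
G1 X11.00 Y0.00
G1 X11.00 Y7.00
G1 X0.00 Y7.00
G1 X0.00 Y0.00
; layer 5
G0 Z10.62
G0 X0.00 Y0.00
G1 X11.00 Y0.00
G1 X11.00 Y5.25
G1 X0.00 Y5.25
G1 X0.00 Y0.00
; layer 6
G0 Z12.75
G0 X0.00 Y0.00
G1 X11.00 Y0.00
G1 X11.00 Y3.50
G1 X0.00 Y3.50
G1 X0.00 Y0.00
; layer 7
G0 Z14.88
G0 X0.00 Y0.00
G1 X11.00 Y0.00
G1 X11.00 Y1.75
G1 X0.00 Y1.75
G1 X0.00 Y0.00
M2 ; end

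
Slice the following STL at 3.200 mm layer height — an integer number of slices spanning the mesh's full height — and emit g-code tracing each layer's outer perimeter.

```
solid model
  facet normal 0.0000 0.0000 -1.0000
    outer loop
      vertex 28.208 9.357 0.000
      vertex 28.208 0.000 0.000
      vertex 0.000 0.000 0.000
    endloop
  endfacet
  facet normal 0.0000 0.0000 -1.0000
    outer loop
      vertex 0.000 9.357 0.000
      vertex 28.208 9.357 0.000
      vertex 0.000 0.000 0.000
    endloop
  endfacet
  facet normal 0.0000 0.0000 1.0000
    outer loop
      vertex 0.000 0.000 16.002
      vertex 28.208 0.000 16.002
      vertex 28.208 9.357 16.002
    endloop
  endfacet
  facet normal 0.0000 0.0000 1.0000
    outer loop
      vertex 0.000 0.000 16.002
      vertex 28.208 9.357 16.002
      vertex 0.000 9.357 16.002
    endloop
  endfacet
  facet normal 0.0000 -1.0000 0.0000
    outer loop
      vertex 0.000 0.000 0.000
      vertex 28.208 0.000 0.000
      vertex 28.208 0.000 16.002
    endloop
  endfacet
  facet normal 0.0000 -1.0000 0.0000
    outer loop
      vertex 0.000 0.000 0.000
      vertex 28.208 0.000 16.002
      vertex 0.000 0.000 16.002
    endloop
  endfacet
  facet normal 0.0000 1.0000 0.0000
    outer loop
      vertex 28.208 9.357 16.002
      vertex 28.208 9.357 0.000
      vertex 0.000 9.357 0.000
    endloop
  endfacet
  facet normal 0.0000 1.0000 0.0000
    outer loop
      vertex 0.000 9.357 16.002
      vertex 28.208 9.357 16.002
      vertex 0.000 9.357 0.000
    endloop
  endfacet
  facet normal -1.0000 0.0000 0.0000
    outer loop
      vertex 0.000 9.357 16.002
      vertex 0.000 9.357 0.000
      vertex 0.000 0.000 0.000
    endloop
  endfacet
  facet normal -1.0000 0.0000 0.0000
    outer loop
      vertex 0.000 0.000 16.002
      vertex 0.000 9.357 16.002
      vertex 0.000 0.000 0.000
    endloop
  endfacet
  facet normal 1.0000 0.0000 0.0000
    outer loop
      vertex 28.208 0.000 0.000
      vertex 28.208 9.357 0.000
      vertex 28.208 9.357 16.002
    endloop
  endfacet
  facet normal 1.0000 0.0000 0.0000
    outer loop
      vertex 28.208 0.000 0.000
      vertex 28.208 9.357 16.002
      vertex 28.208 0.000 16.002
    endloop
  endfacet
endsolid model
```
; perimeter-only toolpath
G21 ; units = mm
G90 ; absolute positioning
G28 ; home
; layer 1
G0 Z3.200
G0 X0.000 Y0.000
G1 X28.208 Y0.000
G1 X28.208 Y9.357
G1 X0.000 Y9.357
G1 X0.000 Y0.000
; layer 2
G0 Z6.401
G0 X0.000 Y0.000
G1 X28.208 Y0.000
G1 X28.208 Y9.357
G1 X0.000 Y9.357
G1 X0.000 Y0.000
; layer 3
G0 Z9.601
G0 X0.000 Y0.000
G1 X28.208 Y0.000
G1 X28.208 Y9.357
G1 X0.000 Y9.357
G1 X0.000 Y0.000
; layer 4
G0 Z12.802
G0 X0.000 Y0.000
G1 X28.208 Y0.000
G1 X28.208 Y9.357
G1 X0.000 Y9.357
G1 X0.000 Y0.000
; layer 5
G0 Z16.002
G0 X0.000 Y0.000
G1 X28.208 Y0.000
G1 X28.208 Y9.357
G1 X0.000 Y9.357
G1 X0.000 Y0.000
M2 ; end

The solid is a rectangular box, roughly 28.2 × 9.36 mm footprint and 16 mm tall. Slicing at Δz = 3.200 mm — 5 equal slices spanning the solid's height, so layer i sits at z = i·h/5 — gives 5 non-empty perimeters. Each is a 4-segment closed polygon; G0 lifts to the layer z and rapids to the start vertex, then G1 traces the edges.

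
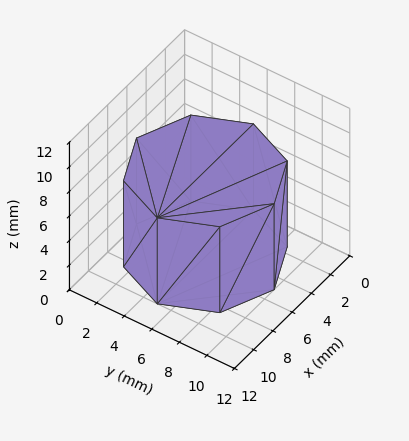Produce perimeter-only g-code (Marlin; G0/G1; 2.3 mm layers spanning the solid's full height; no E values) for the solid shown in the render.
Reading the render: the shape is a regular 8-sided prism (a cylinder approximated with 8 flat sides), circumscribed radius ≈ 5 mm, height ≈ 7 mm (dimensions read to the nearest mm from the axis ticks). For the g-code, the solid's height is divided into equal slices at the stated Δz and each level perimeter traced with G1 moves after a G0 lift.

; perimeter-only toolpath
G21 ; units = mm
G90 ; absolute positioning
G28 ; home
; layer 1
G0 Z2.3
G0 X10.0 Y5.0
G1 X8.5 Y8.5
G1 X5.0 Y10.0
G1 X1.5 Y8.5
G1 X0.0 Y5.0
G1 X1.5 Y1.5
G1 X5.0 Y0.0
G1 X8.5 Y1.5
G1 X10.0 Y5.0
; layer 2
G0 Z4.7
G0 X10.0 Y5.0
G1 X8.5 Y8.5
G1 X5.0 Y10.0
G1 X1.5 Y8.5
G1 X0.0 Y5.0
G1 X1.5 Y1.5
G1 X5.0 Y0.0
G1 X8.5 Y1.5
G1 X10.0 Y5.0
; layer 3
G0 Z7.0
G0 X10.0 Y5.0
G1 X8.5 Y8.5
G1 X5.0 Y10.0
G1 X1.5 Y8.5
G1 X0.0 Y5.0
G1 X1.5 Y1.5
G1 X5.0 Y0.0
G1 X8.5 Y1.5
G1 X10.0 Y5.0
M2 ; end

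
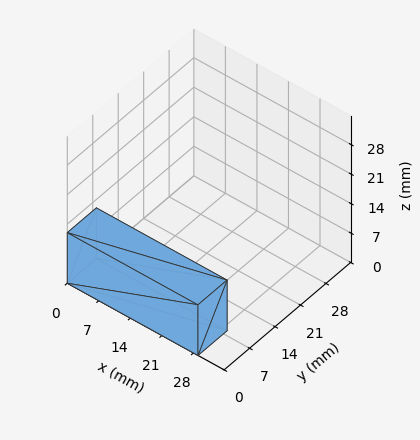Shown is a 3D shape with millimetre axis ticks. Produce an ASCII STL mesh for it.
Reading the render: the shape is a rectangular box, roughly 29 × 8 mm footprint and 12 mm tall (dimensions read to the nearest mm from the axis ticks). For the STL, each face is triangulated and given an outward normal.

solid part
  facet normal 0.0000 0.0000 -1.0000
    outer loop
      vertex 29.00 8.00 0.00
      vertex 29.00 0.00 0.00
      vertex 0.00 0.00 0.00
    endloop
  endfacet
  facet normal 0.0000 0.0000 -1.0000
    outer loop
      vertex 0.00 8.00 0.00
      vertex 29.00 8.00 0.00
      vertex 0.00 0.00 0.00
    endloop
  endfacet
  facet normal 0.0000 0.0000 1.0000
    outer loop
      vertex 0.00 0.00 12.00
      vertex 29.00 0.00 12.00
      vertex 29.00 8.00 12.00
    endloop
  endfacet
  facet normal 0.0000 0.0000 1.0000
    outer loop
      vertex 0.00 0.00 12.00
      vertex 29.00 8.00 12.00
      vertex 0.00 8.00 12.00
    endloop
  endfacet
  facet normal 0.0000 -1.0000 0.0000
    outer loop
      vertex 0.00 0.00 0.00
      vertex 29.00 0.00 0.00
      vertex 29.00 0.00 12.00
    endloop
  endfacet
  facet normal 0.0000 -1.0000 0.0000
    outer loop
      vertex 0.00 0.00 0.00
      vertex 29.00 0.00 12.00
      vertex 0.00 0.00 12.00
    endloop
  endfacet
  facet normal 0.0000 1.0000 0.0000
    outer loop
      vertex 29.00 8.00 12.00
      vertex 29.00 8.00 0.00
      vertex 0.00 8.00 0.00
    endloop
  endfacet
  facet normal 0.0000 1.0000 0.0000
    outer loop
      vertex 0.00 8.00 12.00
      vertex 29.00 8.00 12.00
      vertex 0.00 8.00 0.00
    endloop
  endfacet
  facet normal -1.0000 0.0000 0.0000
    outer loop
      vertex 0.00 8.00 12.00
      vertex 0.00 8.00 0.00
      vertex 0.00 0.00 0.00
    endloop
  endfacet
  facet normal -1.0000 0.0000 0.0000
    outer loop
      vertex 0.00 0.00 12.00
      vertex 0.00 8.00 12.00
      vertex 0.00 0.00 0.00
    endloop
  endfacet
  facet normal 1.0000 0.0000 0.0000
    outer loop
      vertex 29.00 0.00 0.00
      vertex 29.00 8.00 0.00
      vertex 29.00 8.00 12.00
    endloop
  endfacet
  facet normal 1.0000 0.0000 0.0000
    outer loop
      vertex 29.00 0.00 0.00
      vertex 29.00 8.00 12.00
      vertex 29.00 0.00 12.00
    endloop
  endfacet
endsolid part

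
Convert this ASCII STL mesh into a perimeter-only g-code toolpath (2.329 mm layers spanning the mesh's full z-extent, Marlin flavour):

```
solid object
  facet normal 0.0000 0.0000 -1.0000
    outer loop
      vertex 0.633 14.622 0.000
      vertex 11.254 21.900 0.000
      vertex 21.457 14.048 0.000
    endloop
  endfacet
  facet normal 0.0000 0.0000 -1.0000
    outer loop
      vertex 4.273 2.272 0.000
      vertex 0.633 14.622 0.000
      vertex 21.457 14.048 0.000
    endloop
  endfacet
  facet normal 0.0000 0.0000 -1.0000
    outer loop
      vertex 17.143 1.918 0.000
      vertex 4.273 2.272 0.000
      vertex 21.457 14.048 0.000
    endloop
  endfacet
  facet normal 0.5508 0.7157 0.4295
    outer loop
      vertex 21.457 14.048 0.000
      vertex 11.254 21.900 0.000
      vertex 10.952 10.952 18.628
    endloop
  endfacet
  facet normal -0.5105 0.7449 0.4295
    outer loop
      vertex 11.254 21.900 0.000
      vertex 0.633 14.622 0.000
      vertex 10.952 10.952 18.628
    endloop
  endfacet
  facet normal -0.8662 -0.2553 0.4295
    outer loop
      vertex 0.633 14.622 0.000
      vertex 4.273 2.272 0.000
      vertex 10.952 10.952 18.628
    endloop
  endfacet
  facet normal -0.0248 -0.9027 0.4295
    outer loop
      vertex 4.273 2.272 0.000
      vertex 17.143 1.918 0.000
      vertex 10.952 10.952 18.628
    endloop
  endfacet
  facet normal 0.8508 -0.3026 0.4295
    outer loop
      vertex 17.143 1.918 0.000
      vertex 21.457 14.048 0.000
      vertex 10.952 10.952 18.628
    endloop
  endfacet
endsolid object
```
; perimeter-only toolpath
G21 ; units = mm
G90 ; absolute positioning
G28 ; home
; layer 1
G0 Z2.329
G0 X20.144 Y13.661
G1 X11.216 Y20.531
G1 X1.923 Y14.163
G1 X5.108 Y3.357
G1 X16.369 Y3.047
G1 X20.144 Y13.661
; layer 2
G0 Z4.657
G0 X18.831 Y13.274
G1 X11.178 Y19.163
G1 X3.213 Y13.704
G1 X5.943 Y4.442
G1 X15.595 Y4.176
G1 X18.831 Y13.274
; layer 3
G0 Z6.986
G0 X17.518 Y12.887
G1 X11.141 Y17.794
G1 X4.503 Y13.246
G1 X6.778 Y5.527
G1 X14.821 Y5.306
G1 X17.518 Y12.887
; layer 4
G0 Z9.314
G0 X16.204 Y12.500
G1 X11.103 Y16.426
G1 X5.793 Y12.787
G1 X7.612 Y6.612
G1 X14.047 Y6.435
G1 X16.204 Y12.500
; layer 5
G0 Z11.643
G0 X14.891 Y12.113
G1 X11.065 Y15.057
G1 X7.082 Y12.328
G1 X8.447 Y7.697
G1 X13.274 Y7.564
G1 X14.891 Y12.113
; layer 6
G0 Z13.971
G0 X13.578 Y11.726
G1 X11.027 Y13.689
G1 X8.372 Y11.870
G1 X9.282 Y8.782
G1 X12.500 Y8.694
G1 X13.578 Y11.726
; layer 7
G0 Z16.300
G0 X12.265 Y11.339
G1 X10.990 Y12.320
G1 X9.662 Y11.411
G1 X10.117 Y9.867
G1 X11.726 Y9.823
G1 X12.265 Y11.339
M2 ; end

The solid is a regular 5-sided pyramid, base circumscribed radius ≈ 11 mm, apex at z ≈ 18.6 mm. Slicing at Δz = 2.329 mm — 8 equal slices spanning the solid's height, so layer i sits at z = i·h/8 — gives 7 non-empty perimeters. Each is a 5-segment closed polygon; G0 lifts to the layer z and rapids to the start vertex, then G1 traces the edges. The cross-section shrinks linearly with z (the slice at the apex is degenerate and omitted).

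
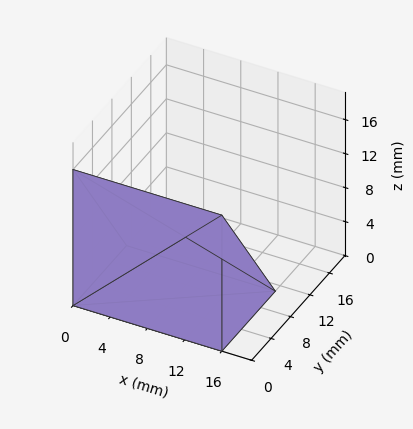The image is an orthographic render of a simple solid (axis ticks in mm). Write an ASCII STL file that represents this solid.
Reading the render: the shape is a wedge (ramp): 16 × 11 mm base, rising to 16 mm along the y=0 edge and sloping linearly to z=0 at y=11 (dimensions read to the nearest mm from the axis ticks). For the STL, each face is triangulated and given an outward normal.

solid part
  facet normal 0.0000 0.0000 -1.0000
    outer loop
      vertex 16.0 11.0 0.0
      vertex 16.0 0.0 0.0
      vertex 0.0 0.0 0.0
    endloop
  endfacet
  facet normal 0.0000 0.0000 -1.0000
    outer loop
      vertex 0.0 11.0 0.0
      vertex 16.0 11.0 0.0
      vertex 0.0 0.0 0.0
    endloop
  endfacet
  facet normal 0.0000 -1.0000 0.0000
    outer loop
      vertex 0.0 0.0 0.0
      vertex 16.0 0.0 0.0
      vertex 16.0 0.0 16.0
    endloop
  endfacet
  facet normal 0.0000 -1.0000 0.0000
    outer loop
      vertex 0.0 0.0 0.0
      vertex 16.0 0.0 16.0
      vertex 0.0 0.0 16.0
    endloop
  endfacet
  facet normal 0.0000 0.8240 0.5665
    outer loop
      vertex 0.0 0.0 16.0
      vertex 16.0 0.0 16.0
      vertex 16.0 11.0 0.0
    endloop
  endfacet
  facet normal 0.0000 0.8240 0.5665
    outer loop
      vertex 0.0 0.0 16.0
      vertex 16.0 11.0 0.0
      vertex 0.0 11.0 0.0
    endloop
  endfacet
  facet normal -1.0000 0.0000 0.0000
    outer loop
      vertex 0.0 0.0 16.0
      vertex 0.0 11.0 0.0
      vertex 0.0 0.0 0.0
    endloop
  endfacet
  facet normal 1.0000 0.0000 0.0000
    outer loop
      vertex 16.0 0.0 0.0
      vertex 16.0 11.0 0.0
      vertex 16.0 0.0 16.0
    endloop
  endfacet
endsolid part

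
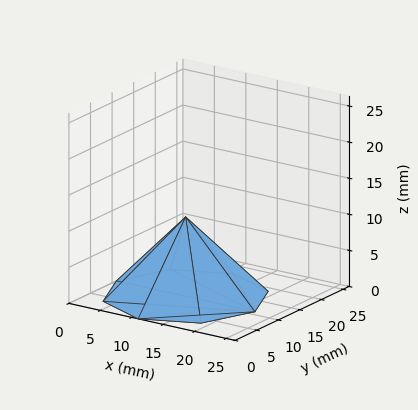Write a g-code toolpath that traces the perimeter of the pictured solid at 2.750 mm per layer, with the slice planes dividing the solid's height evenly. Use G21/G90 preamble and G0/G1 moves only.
Reading the render: the shape is a regular 8-sided pyramid, base circumscribed radius ≈ 11 mm, apex at z ≈ 11 mm (dimensions read to the nearest mm from the axis ticks). For the g-code, the solid's height is divided into equal slices at the stated Δz and each level perimeter traced with G1 moves after a G0 lift.

; perimeter-only toolpath
G21 ; units = mm
G90 ; absolute positioning
G28 ; home
; layer 1
G0 Z2.750
G0 X19.250 Y11.000
G1 X16.834 Y16.834
G1 X11.000 Y19.250
G1 X5.167 Y16.834
G1 X2.750 Y11.000
G1 X5.167 Y5.167
G1 X11.000 Y2.750
G1 X16.834 Y5.167
G1 X19.250 Y11.000
; layer 2
G0 Z5.500
G0 X16.500 Y11.000
G1 X14.889 Y14.889
G1 X11.000 Y16.500
G1 X7.111 Y14.889
G1 X5.500 Y11.000
G1 X7.111 Y7.111
G1 X11.000 Y5.500
G1 X14.889 Y7.111
G1 X16.500 Y11.000
; layer 3
G0 Z8.250
G0 X13.750 Y11.000
G1 X12.944 Y12.944
G1 X11.000 Y13.750
G1 X9.056 Y12.944
G1 X8.250 Y11.000
G1 X9.056 Y9.056
G1 X11.000 Y8.250
G1 X12.944 Y9.056
G1 X13.750 Y11.000
M2 ; end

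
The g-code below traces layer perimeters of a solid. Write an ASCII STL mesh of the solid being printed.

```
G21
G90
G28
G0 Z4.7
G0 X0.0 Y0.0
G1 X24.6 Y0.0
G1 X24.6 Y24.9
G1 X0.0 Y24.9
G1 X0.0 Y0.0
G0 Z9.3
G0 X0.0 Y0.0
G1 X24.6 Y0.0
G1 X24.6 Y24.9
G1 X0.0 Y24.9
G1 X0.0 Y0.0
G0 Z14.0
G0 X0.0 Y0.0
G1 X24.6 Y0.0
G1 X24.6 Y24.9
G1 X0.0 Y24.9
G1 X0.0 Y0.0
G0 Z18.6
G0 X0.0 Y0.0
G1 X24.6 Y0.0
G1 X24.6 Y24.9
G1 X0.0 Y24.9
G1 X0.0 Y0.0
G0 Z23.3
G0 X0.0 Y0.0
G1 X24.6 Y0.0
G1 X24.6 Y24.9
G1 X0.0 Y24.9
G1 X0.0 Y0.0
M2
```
solid part
  facet normal 0.0000 0.0000 -1.0000
    outer loop
      vertex 24.6 24.9 0.0
      vertex 24.6 0.0 0.0
      vertex 0.0 0.0 0.0
    endloop
  endfacet
  facet normal 0.0000 0.0000 -1.0000
    outer loop
      vertex 0.0 24.9 0.0
      vertex 24.6 24.9 0.0
      vertex 0.0 0.0 0.0
    endloop
  endfacet
  facet normal 0.0000 0.0000 1.0000
    outer loop
      vertex 0.0 0.0 23.3
      vertex 24.6 0.0 23.3
      vertex 24.6 24.9 23.3
    endloop
  endfacet
  facet normal 0.0000 0.0000 1.0000
    outer loop
      vertex 0.0 0.0 23.3
      vertex 24.6 24.9 23.3
      vertex 0.0 24.9 23.3
    endloop
  endfacet
  facet normal 0.0000 -1.0000 0.0000
    outer loop
      vertex 0.0 0.0 0.0
      vertex 24.6 0.0 0.0
      vertex 24.6 0.0 23.3
    endloop
  endfacet
  facet normal 0.0000 -1.0000 0.0000
    outer loop
      vertex 0.0 0.0 0.0
      vertex 24.6 0.0 23.3
      vertex 0.0 0.0 23.3
    endloop
  endfacet
  facet normal 0.0000 1.0000 0.0000
    outer loop
      vertex 24.6 24.9 23.3
      vertex 24.6 24.9 0.0
      vertex 0.0 24.9 0.0
    endloop
  endfacet
  facet normal 0.0000 1.0000 0.0000
    outer loop
      vertex 0.0 24.9 23.3
      vertex 24.6 24.9 23.3
      vertex 0.0 24.9 0.0
    endloop
  endfacet
  facet normal -1.0000 0.0000 0.0000
    outer loop
      vertex 0.0 24.9 23.3
      vertex 0.0 24.9 0.0
      vertex 0.0 0.0 0.0
    endloop
  endfacet
  facet normal -1.0000 0.0000 0.0000
    outer loop
      vertex 0.0 0.0 23.3
      vertex 0.0 24.9 23.3
      vertex 0.0 0.0 0.0
    endloop
  endfacet
  facet normal 1.0000 0.0000 0.0000
    outer loop
      vertex 24.6 0.0 0.0
      vertex 24.6 24.9 0.0
      vertex 24.6 24.9 23.3
    endloop
  endfacet
  facet normal 1.0000 0.0000 0.0000
    outer loop
      vertex 24.6 0.0 0.0
      vertex 24.6 24.9 23.3
      vertex 24.6 0.0 23.3
    endloop
  endfacet
endsolid part

The G0 Z moves step by Δz≈4.7 mm. Every layer's G1 loop is the same polygon, so the solid is a straight extrusion of it from z=0 to z≈23.3. Closing with flat bottom and top caps and triangulating gives 12 facets — a rectangular box, roughly 24.6 × 24.9 mm footprint and 23.3 mm tall.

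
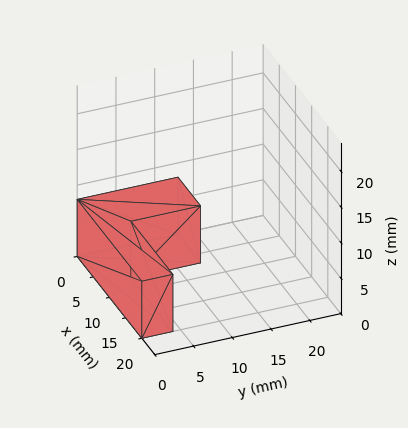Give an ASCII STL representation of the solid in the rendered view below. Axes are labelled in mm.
Reading the render: the shape is an L-shaped prism: outer 20 × 13 mm, arm thicknesses ≈ 4 mm (horizontal) and 7 mm (vertical), extruded 8 mm in z (dimensions read to the nearest mm from the axis ticks). For the STL, each face is triangulated and given an outward normal.

solid part
  facet normal 0.0000 0.0000 -1.0000
    outer loop
      vertex 20.0 4.0 0.0
      vertex 20.0 0.0 0.0
      vertex 0.0 0.0 0.0
    endloop
  endfacet
  facet normal 0.0000 0.0000 -1.0000
    outer loop
      vertex 7.0 4.0 0.0
      vertex 20.0 4.0 0.0
      vertex 0.0 0.0 0.0
    endloop
  endfacet
  facet normal 0.0000 0.0000 -1.0000
    outer loop
      vertex 7.0 13.0 0.0
      vertex 7.0 4.0 0.0
      vertex 0.0 0.0 0.0
    endloop
  endfacet
  facet normal 0.0000 0.0000 -1.0000
    outer loop
      vertex 0.0 13.0 0.0
      vertex 7.0 13.0 0.0
      vertex 0.0 0.0 0.0
    endloop
  endfacet
  facet normal 0.0000 0.0000 1.0000
    outer loop
      vertex 0.0 0.0 8.0
      vertex 20.0 0.0 8.0
      vertex 20.0 4.0 8.0
    endloop
  endfacet
  facet normal 0.0000 0.0000 1.0000
    outer loop
      vertex 0.0 0.0 8.0
      vertex 20.0 4.0 8.0
      vertex 7.0 4.0 8.0
    endloop
  endfacet
  facet normal 0.0000 0.0000 1.0000
    outer loop
      vertex 0.0 0.0 8.0
      vertex 7.0 4.0 8.0
      vertex 7.0 13.0 8.0
    endloop
  endfacet
  facet normal 0.0000 0.0000 1.0000
    outer loop
      vertex 0.0 0.0 8.0
      vertex 7.0 13.0 8.0
      vertex 0.0 13.0 8.0
    endloop
  endfacet
  facet normal 0.0000 -1.0000 0.0000
    outer loop
      vertex 0.0 0.0 0.0
      vertex 20.0 0.0 0.0
      vertex 20.0 0.0 8.0
    endloop
  endfacet
  facet normal 0.0000 -1.0000 0.0000
    outer loop
      vertex 0.0 0.0 0.0
      vertex 20.0 0.0 8.0
      vertex 0.0 0.0 8.0
    endloop
  endfacet
  facet normal 1.0000 0.0000 0.0000
    outer loop
      vertex 20.0 0.0 0.0
      vertex 20.0 4.0 0.0
      vertex 20.0 4.0 8.0
    endloop
  endfacet
  facet normal 1.0000 0.0000 0.0000
    outer loop
      vertex 20.0 0.0 0.0
      vertex 20.0 4.0 8.0
      vertex 20.0 0.0 8.0
    endloop
  endfacet
  facet normal 0.0000 1.0000 0.0000
    outer loop
      vertex 20.0 4.0 0.0
      vertex 7.0 4.0 0.0
      vertex 7.0 4.0 8.0
    endloop
  endfacet
  facet normal 0.0000 1.0000 0.0000
    outer loop
      vertex 20.0 4.0 0.0
      vertex 7.0 4.0 8.0
      vertex 20.0 4.0 8.0
    endloop
  endfacet
  facet normal 1.0000 0.0000 0.0000
    outer loop
      vertex 7.0 4.0 0.0
      vertex 7.0 13.0 0.0
      vertex 7.0 13.0 8.0
    endloop
  endfacet
  facet normal 1.0000 0.0000 0.0000
    outer loop
      vertex 7.0 4.0 0.0
      vertex 7.0 13.0 8.0
      vertex 7.0 4.0 8.0
    endloop
  endfacet
  facet normal 0.0000 1.0000 0.0000
    outer loop
      vertex 7.0 13.0 0.0
      vertex 0.0 13.0 0.0
      vertex 0.0 13.0 8.0
    endloop
  endfacet
  facet normal 0.0000 1.0000 0.0000
    outer loop
      vertex 7.0 13.0 0.0
      vertex 0.0 13.0 8.0
      vertex 7.0 13.0 8.0
    endloop
  endfacet
  facet normal -1.0000 0.0000 0.0000
    outer loop
      vertex 0.0 13.0 0.0
      vertex 0.0 0.0 0.0
      vertex 0.0 0.0 8.0
    endloop
  endfacet
  facet normal -1.0000 0.0000 0.0000
    outer loop
      vertex 0.0 13.0 0.0
      vertex 0.0 0.0 8.0
      vertex 0.0 13.0 8.0
    endloop
  endfacet
endsolid part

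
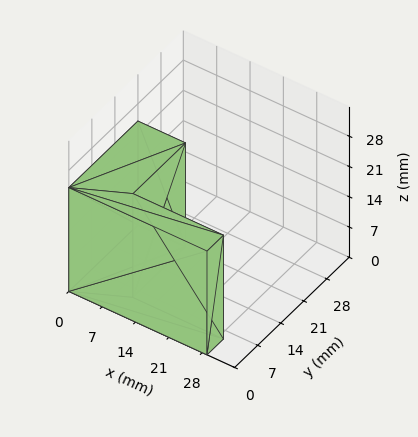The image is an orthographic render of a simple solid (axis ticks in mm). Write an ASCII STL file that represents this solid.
Reading the render: the shape is an L-shaped prism: outer 29 × 21 mm, arm thicknesses ≈ 5 mm (horizontal) and 10 mm (vertical), extruded 24 mm in z (dimensions read to the nearest mm from the axis ticks). For the STL, each face is triangulated and given an outward normal.

solid part
  facet normal 0.0000 0.0000 -1.0000
    outer loop
      vertex 29.000 5.000 0.000
      vertex 29.000 0.000 0.000
      vertex 0.000 0.000 0.000
    endloop
  endfacet
  facet normal 0.0000 0.0000 -1.0000
    outer loop
      vertex 10.000 5.000 0.000
      vertex 29.000 5.000 0.000
      vertex 0.000 0.000 0.000
    endloop
  endfacet
  facet normal 0.0000 0.0000 -1.0000
    outer loop
      vertex 10.000 21.000 0.000
      vertex 10.000 5.000 0.000
      vertex 0.000 0.000 0.000
    endloop
  endfacet
  facet normal 0.0000 0.0000 -1.0000
    outer loop
      vertex 0.000 21.000 0.000
      vertex 10.000 21.000 0.000
      vertex 0.000 0.000 0.000
    endloop
  endfacet
  facet normal 0.0000 0.0000 1.0000
    outer loop
      vertex 0.000 0.000 24.000
      vertex 29.000 0.000 24.000
      vertex 29.000 5.000 24.000
    endloop
  endfacet
  facet normal 0.0000 0.0000 1.0000
    outer loop
      vertex 0.000 0.000 24.000
      vertex 29.000 5.000 24.000
      vertex 10.000 5.000 24.000
    endloop
  endfacet
  facet normal 0.0000 0.0000 1.0000
    outer loop
      vertex 0.000 0.000 24.000
      vertex 10.000 5.000 24.000
      vertex 10.000 21.000 24.000
    endloop
  endfacet
  facet normal 0.0000 0.0000 1.0000
    outer loop
      vertex 0.000 0.000 24.000
      vertex 10.000 21.000 24.000
      vertex 0.000 21.000 24.000
    endloop
  endfacet
  facet normal 0.0000 -1.0000 0.0000
    outer loop
      vertex 0.000 0.000 0.000
      vertex 29.000 0.000 0.000
      vertex 29.000 0.000 24.000
    endloop
  endfacet
  facet normal 0.0000 -1.0000 0.0000
    outer loop
      vertex 0.000 0.000 0.000
      vertex 29.000 0.000 24.000
      vertex 0.000 0.000 24.000
    endloop
  endfacet
  facet normal 1.0000 0.0000 0.0000
    outer loop
      vertex 29.000 0.000 0.000
      vertex 29.000 5.000 0.000
      vertex 29.000 5.000 24.000
    endloop
  endfacet
  facet normal 1.0000 0.0000 0.0000
    outer loop
      vertex 29.000 0.000 0.000
      vertex 29.000 5.000 24.000
      vertex 29.000 0.000 24.000
    endloop
  endfacet
  facet normal 0.0000 1.0000 0.0000
    outer loop
      vertex 29.000 5.000 0.000
      vertex 10.000 5.000 0.000
      vertex 10.000 5.000 24.000
    endloop
  endfacet
  facet normal 0.0000 1.0000 0.0000
    outer loop
      vertex 29.000 5.000 0.000
      vertex 10.000 5.000 24.000
      vertex 29.000 5.000 24.000
    endloop
  endfacet
  facet normal 1.0000 0.0000 0.0000
    outer loop
      vertex 10.000 5.000 0.000
      vertex 10.000 21.000 0.000
      vertex 10.000 21.000 24.000
    endloop
  endfacet
  facet normal 1.0000 0.0000 0.0000
    outer loop
      vertex 10.000 5.000 0.000
      vertex 10.000 21.000 24.000
      vertex 10.000 5.000 24.000
    endloop
  endfacet
  facet normal 0.0000 1.0000 0.0000
    outer loop
      vertex 10.000 21.000 0.000
      vertex 0.000 21.000 0.000
      vertex 0.000 21.000 24.000
    endloop
  endfacet
  facet normal 0.0000 1.0000 0.0000
    outer loop
      vertex 10.000 21.000 0.000
      vertex 0.000 21.000 24.000
      vertex 10.000 21.000 24.000
    endloop
  endfacet
  facet normal -1.0000 0.0000 0.0000
    outer loop
      vertex 0.000 21.000 0.000
      vertex 0.000 0.000 0.000
      vertex 0.000 0.000 24.000
    endloop
  endfacet
  facet normal -1.0000 0.0000 0.0000
    outer loop
      vertex 0.000 21.000 0.000
      vertex 0.000 0.000 24.000
      vertex 0.000 21.000 24.000
    endloop
  endfacet
endsolid part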